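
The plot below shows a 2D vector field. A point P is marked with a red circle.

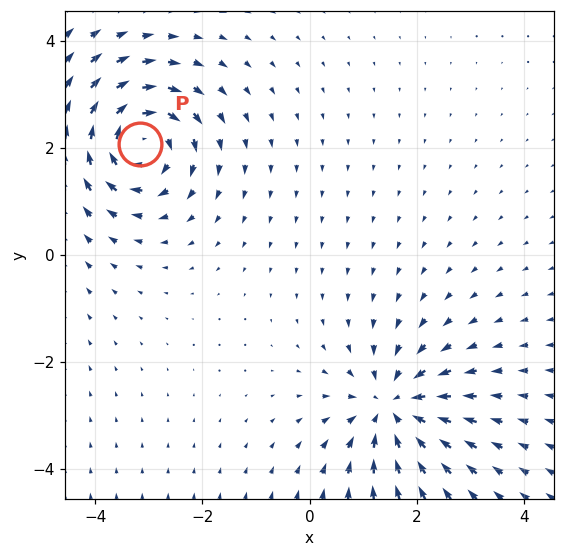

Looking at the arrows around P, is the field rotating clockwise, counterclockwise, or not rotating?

Near P at (-3.2, 2.1) the arrows circulate clockwise. The curl (z-component) there is about -4; negative curl means clockwise rotation.

clockwise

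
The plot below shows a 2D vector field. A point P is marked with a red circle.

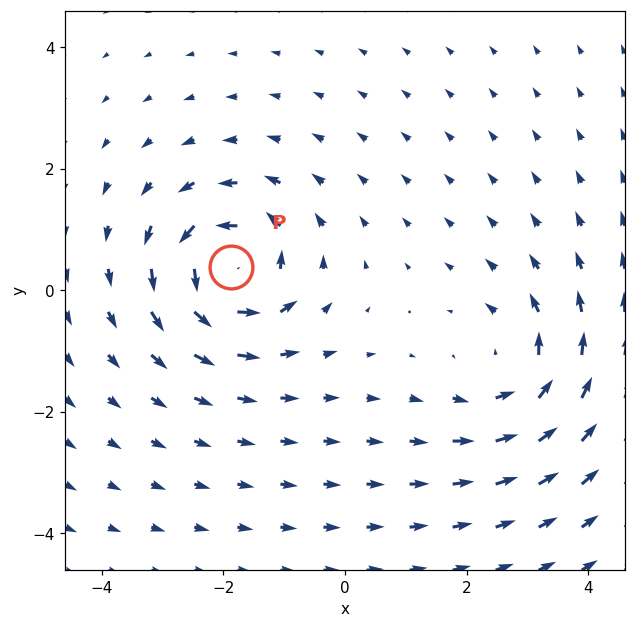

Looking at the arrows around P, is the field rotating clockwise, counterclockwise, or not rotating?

Near P at (-1.9, 0.4) the arrows circulate counterclockwise. The curl (z-component) there is about +6; positive curl means counterclockwise rotation.

counterclockwise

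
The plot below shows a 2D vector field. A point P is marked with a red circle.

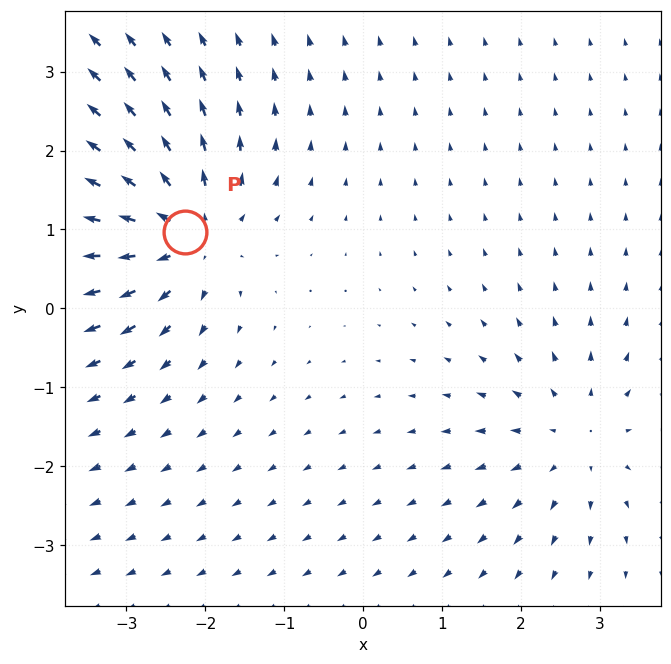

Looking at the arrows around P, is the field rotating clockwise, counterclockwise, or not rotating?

Near P at (-2.3, 1.0) the arrows show no circulation. The curl there is ≈0.

not rotating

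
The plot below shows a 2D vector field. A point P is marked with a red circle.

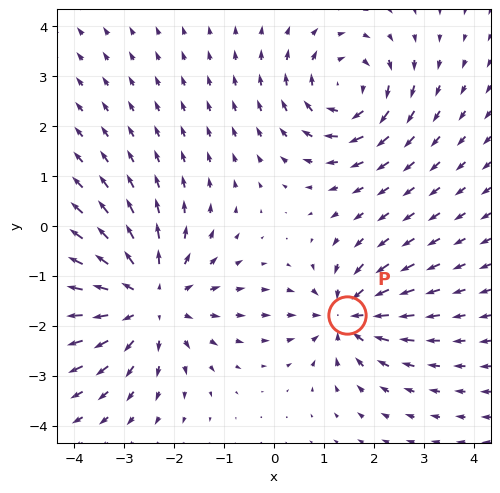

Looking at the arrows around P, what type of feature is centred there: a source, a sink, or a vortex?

sink

At P (1.5, -1.8) the arrows converge inward. Divergence about -4, curl ≈0 — negative divergence with near-zero curl is a sink.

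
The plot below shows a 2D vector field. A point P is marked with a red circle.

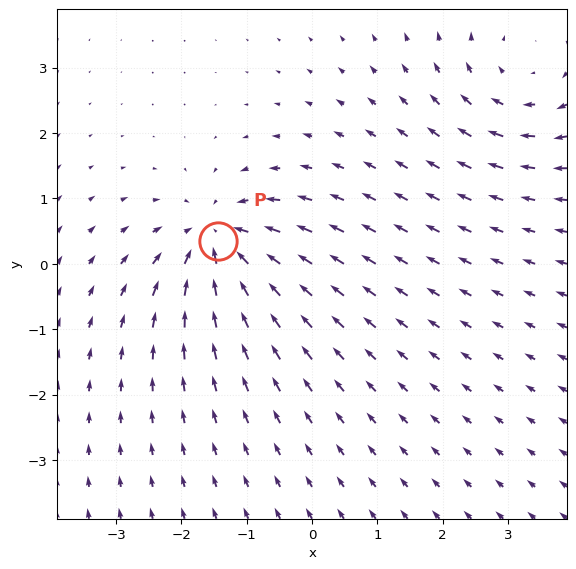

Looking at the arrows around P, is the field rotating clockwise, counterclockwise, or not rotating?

not rotating

Near P at (-1.4, 0.3) the arrows show no circulation. The curl there is ≈0.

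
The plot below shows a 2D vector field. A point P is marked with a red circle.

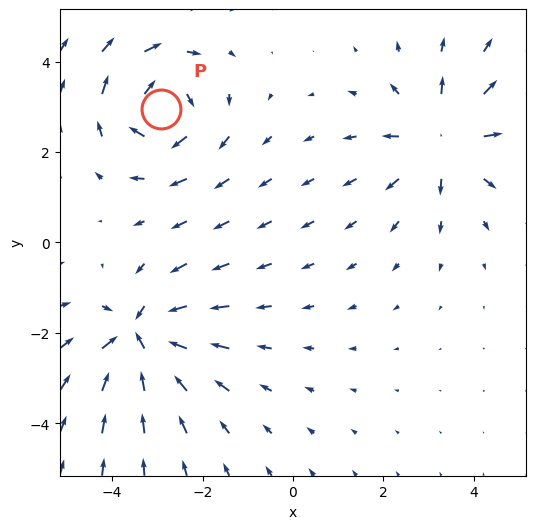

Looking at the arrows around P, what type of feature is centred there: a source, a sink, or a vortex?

At P (-2.9, 3.0) the arrows circulate clockwise. Divergence ≈0, curl about -3 — near-zero divergence with nonzero curl is a vortex.

vortex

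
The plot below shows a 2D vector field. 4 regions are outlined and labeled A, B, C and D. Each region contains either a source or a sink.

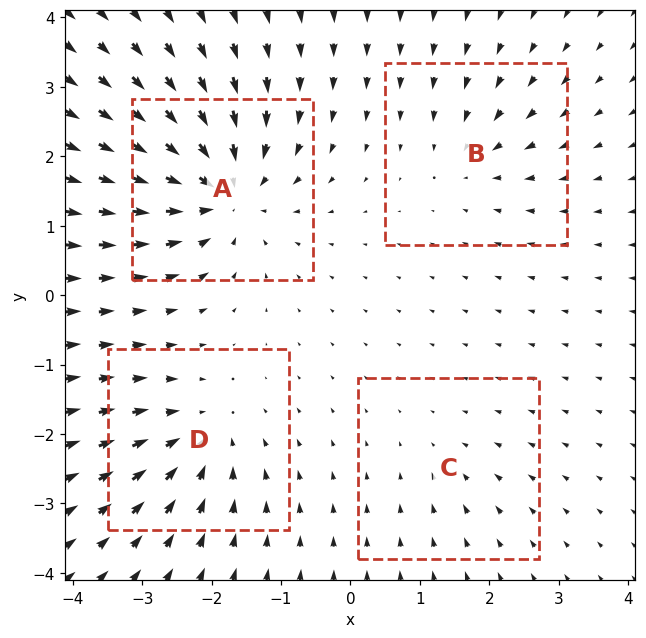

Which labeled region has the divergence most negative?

Divergence at each region's feature centre — A: about -8, B: about -4, C: about -2, D: about -5. Region A is most negative.

A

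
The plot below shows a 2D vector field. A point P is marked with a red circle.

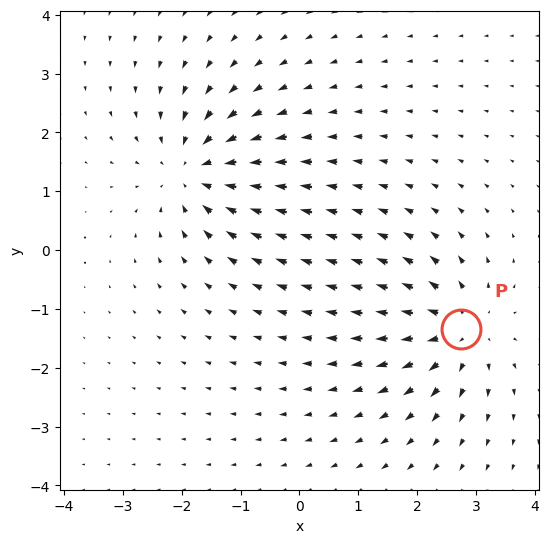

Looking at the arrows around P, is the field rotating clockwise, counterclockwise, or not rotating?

Near P at (2.7, -1.3) the arrows show no circulation. The curl there is ≈0.

not rotating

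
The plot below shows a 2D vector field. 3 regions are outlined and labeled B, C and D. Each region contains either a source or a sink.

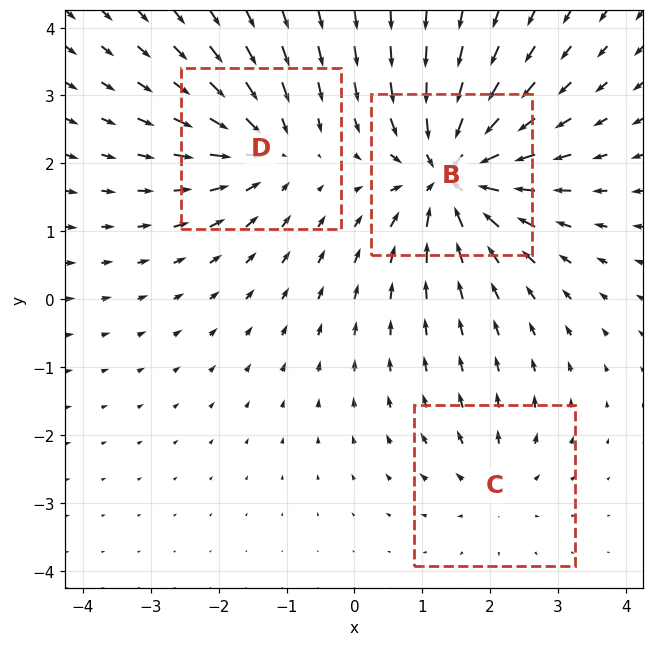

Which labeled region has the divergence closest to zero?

Divergence at each region's feature centre — B: about -7, C: about +3, D: about -4. Region C is closest to zero.

C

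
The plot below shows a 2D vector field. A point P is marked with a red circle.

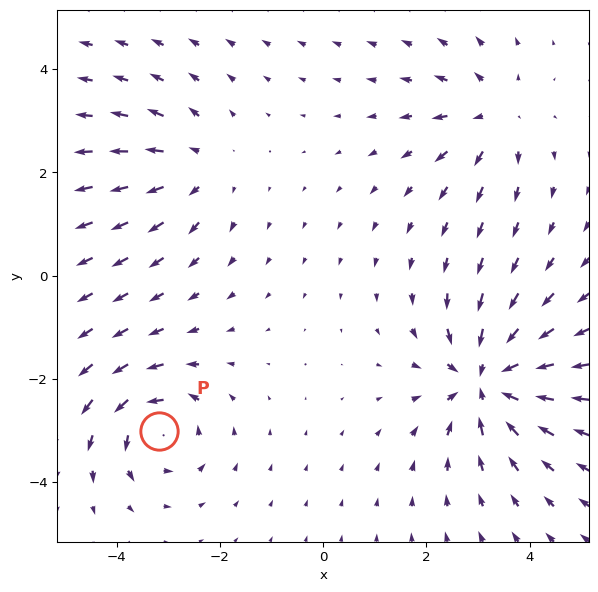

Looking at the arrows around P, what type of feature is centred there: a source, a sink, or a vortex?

vortex

At P (-3.2, -3.0) the arrows circulate counterclockwise. Divergence ≈0, curl about +4 — near-zero divergence with nonzero curl is a vortex.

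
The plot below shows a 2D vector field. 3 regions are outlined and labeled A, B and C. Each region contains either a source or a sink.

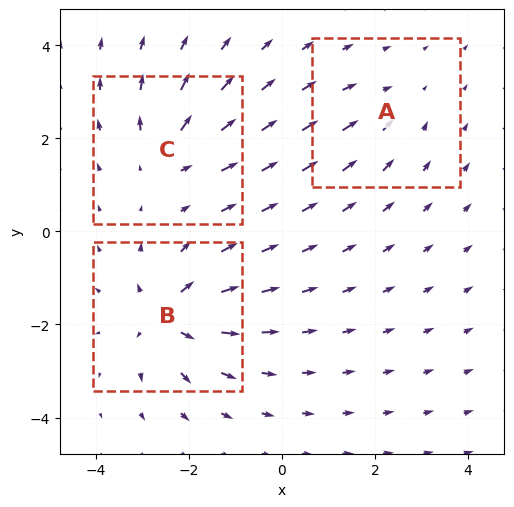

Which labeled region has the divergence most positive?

Divergence at each region's feature centre — A: about -2, B: about +5, C: about +3. Region B is most positive.

B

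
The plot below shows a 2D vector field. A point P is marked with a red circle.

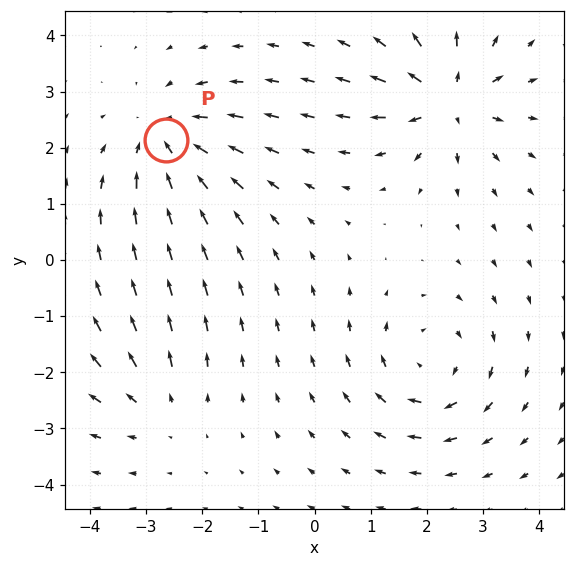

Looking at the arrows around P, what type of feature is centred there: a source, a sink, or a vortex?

At P (-2.7, 2.1) the arrows converge inward. Divergence about -5, curl ≈0 — negative divergence with near-zero curl is a sink.

sink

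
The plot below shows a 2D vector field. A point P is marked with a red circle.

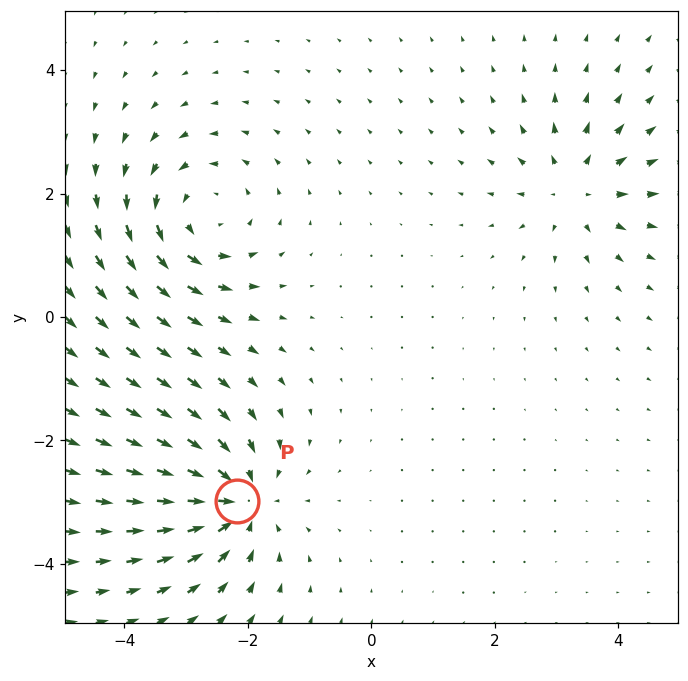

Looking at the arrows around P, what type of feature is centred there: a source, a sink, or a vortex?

sink

At P (-2.2, -3.0) the arrows converge inward. Divergence about -6, curl ≈0 — negative divergence with near-zero curl is a sink.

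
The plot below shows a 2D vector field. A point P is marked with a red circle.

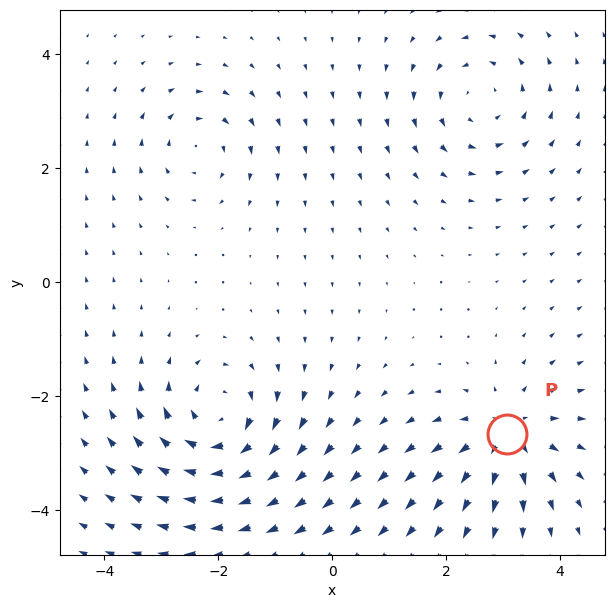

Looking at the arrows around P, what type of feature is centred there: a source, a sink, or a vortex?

At P (3.1, -2.7) the arrows spread outward. Divergence about +5, curl ≈0 — positive divergence with near-zero curl is a source.

source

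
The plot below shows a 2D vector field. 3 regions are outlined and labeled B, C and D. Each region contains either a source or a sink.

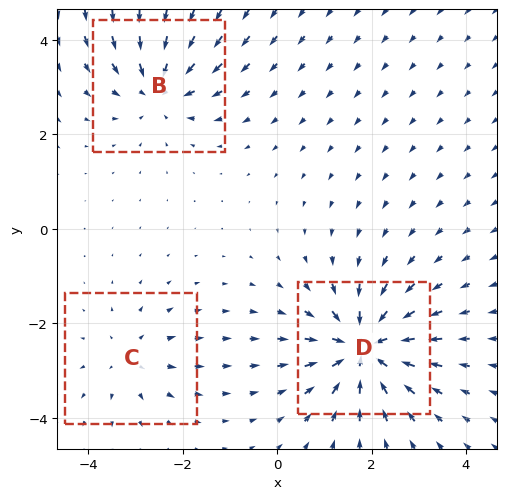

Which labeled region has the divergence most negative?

Divergence at each region's feature centre — B: about -4, C: about +2, D: about -5. Region D is most negative.

D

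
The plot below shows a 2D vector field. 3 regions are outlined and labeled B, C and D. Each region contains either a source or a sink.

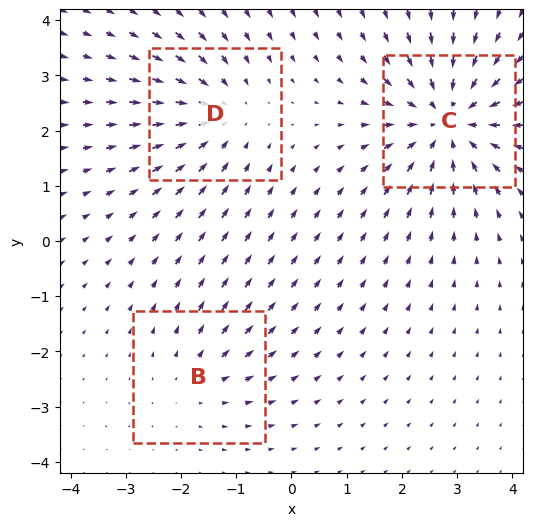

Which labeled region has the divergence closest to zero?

Divergence at each region's feature centre — B: about +2, C: about -4, D: about -3. Region B is closest to zero.

B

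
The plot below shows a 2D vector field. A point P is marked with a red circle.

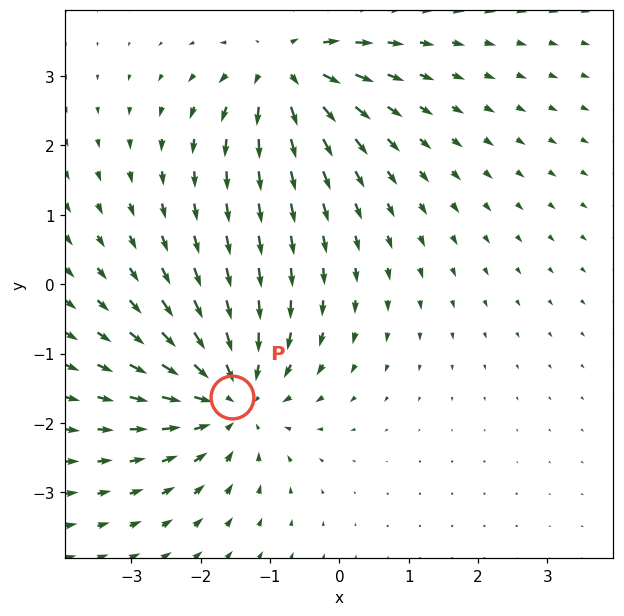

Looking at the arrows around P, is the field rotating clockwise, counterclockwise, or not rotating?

not rotating

Near P at (-1.5, -1.6) the arrows show no circulation. The curl there is ≈0.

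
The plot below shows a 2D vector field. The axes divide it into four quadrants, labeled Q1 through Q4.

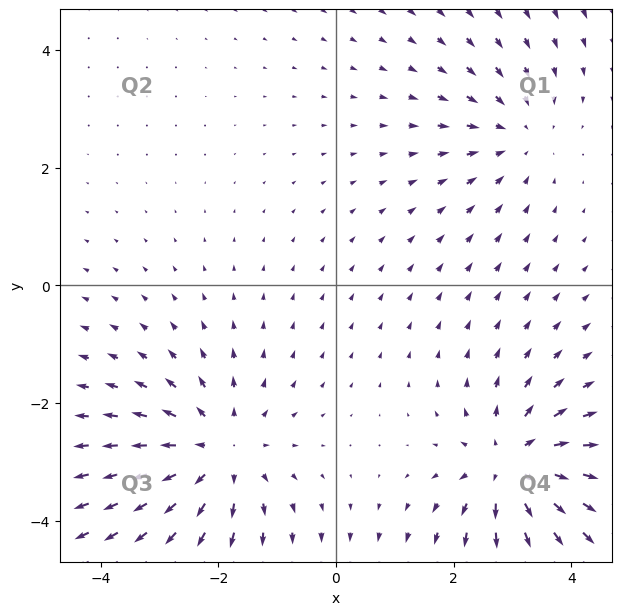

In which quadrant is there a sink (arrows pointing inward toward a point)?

Q1

The sink sits at approximately (3.1, 2.5), which lies in quadrant Q1. The divergence there is about -2, negative as expected for a sink.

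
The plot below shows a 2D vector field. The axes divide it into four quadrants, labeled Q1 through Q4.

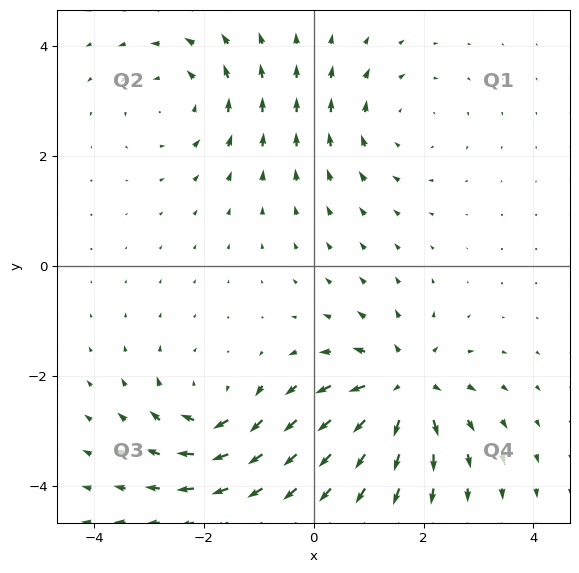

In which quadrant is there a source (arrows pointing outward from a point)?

Q4

The source sits at approximately (1.6, -2.2), which lies in quadrant Q4. The divergence there is about +6, positive as expected for a source.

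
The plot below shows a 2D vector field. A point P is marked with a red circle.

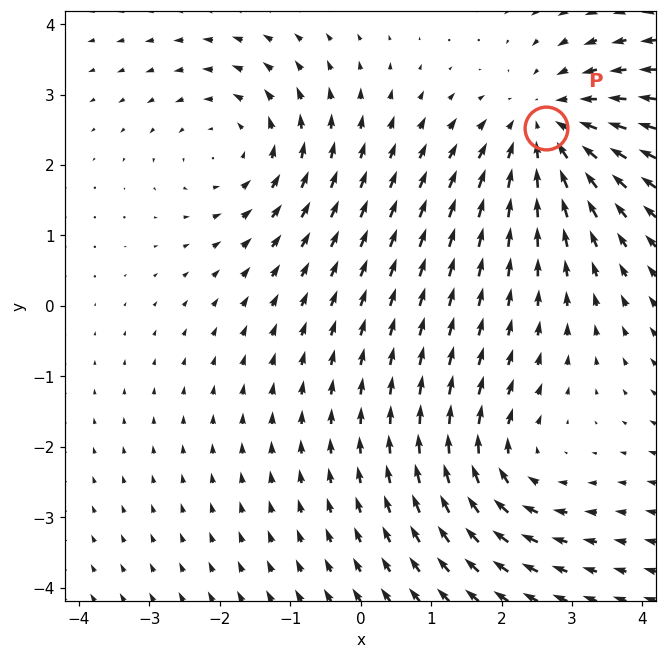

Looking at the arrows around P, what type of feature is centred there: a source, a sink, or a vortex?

At P (2.6, 2.5) the arrows converge inward. Divergence about -3, curl ≈0 — negative divergence with near-zero curl is a sink.

sink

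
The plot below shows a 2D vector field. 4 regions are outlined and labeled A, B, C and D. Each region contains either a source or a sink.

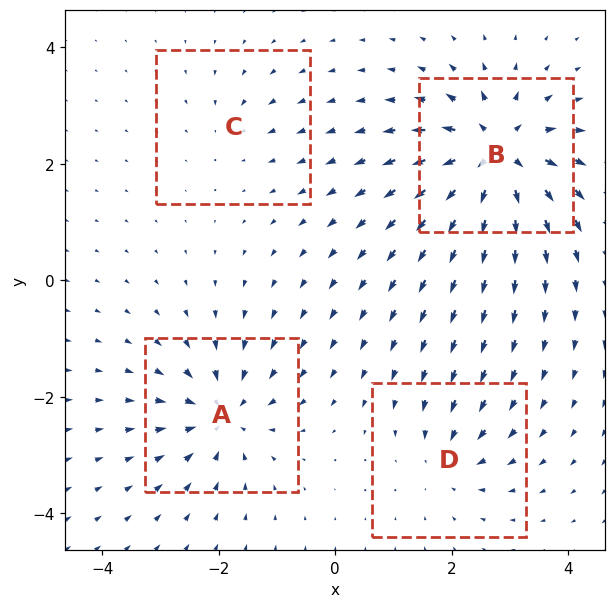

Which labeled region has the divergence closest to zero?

C

Divergence at each region's feature centre — A: about -6, B: about +9, C: about -3, D: about -4. Region C is closest to zero.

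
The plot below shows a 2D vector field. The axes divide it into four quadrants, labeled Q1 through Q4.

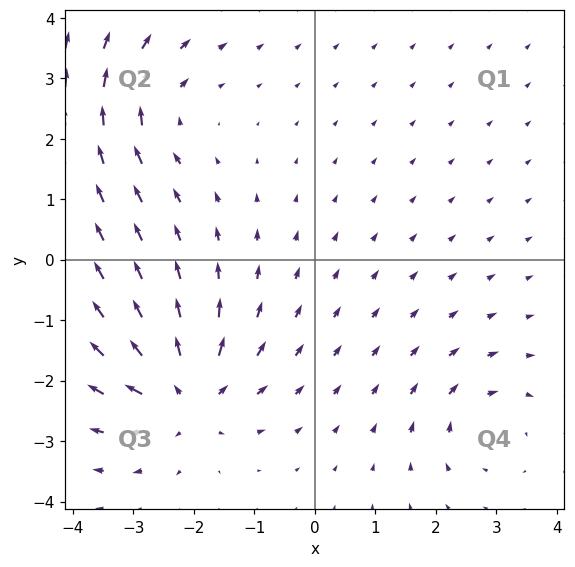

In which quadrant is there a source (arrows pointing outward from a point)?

The source sits at approximately (-2.1, -2.2), which lies in quadrant Q3. The divergence there is about +6, positive as expected for a source.

Q3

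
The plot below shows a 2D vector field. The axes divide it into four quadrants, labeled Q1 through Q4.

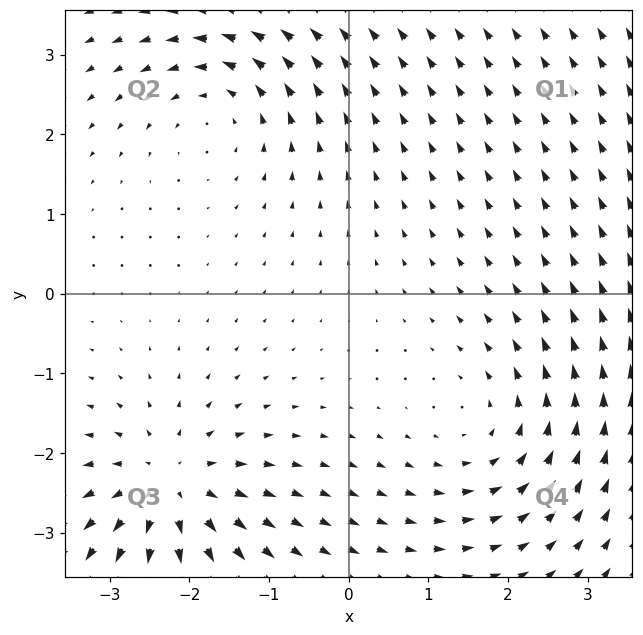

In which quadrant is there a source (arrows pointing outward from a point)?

Q3

The source sits at approximately (-2.2, -2.4), which lies in quadrant Q3. The divergence there is about +4, positive as expected for a source.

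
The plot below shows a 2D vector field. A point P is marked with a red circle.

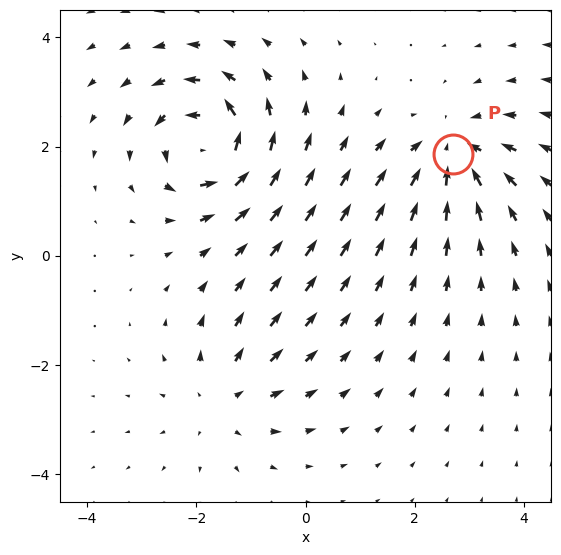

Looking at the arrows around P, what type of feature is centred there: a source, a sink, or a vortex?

sink

At P (2.7, 1.9) the arrows converge inward. Divergence about -5, curl ≈0 — negative divergence with near-zero curl is a sink.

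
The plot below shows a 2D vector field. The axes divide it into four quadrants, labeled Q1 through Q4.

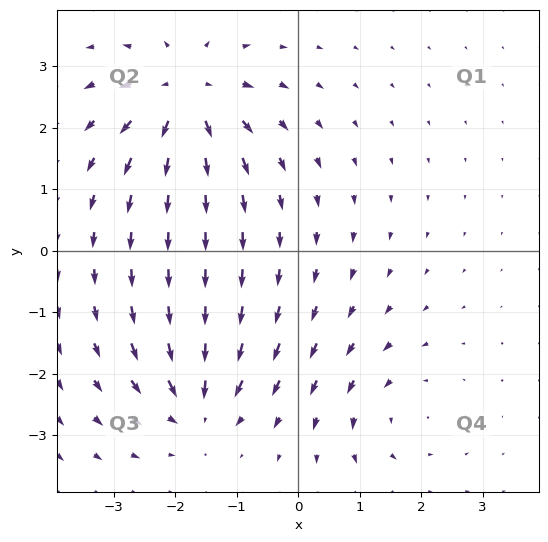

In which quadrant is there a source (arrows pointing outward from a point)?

Q2

The source sits at approximately (-1.8, 2.5), which lies in quadrant Q2. The divergence there is about +6, positive as expected for a source.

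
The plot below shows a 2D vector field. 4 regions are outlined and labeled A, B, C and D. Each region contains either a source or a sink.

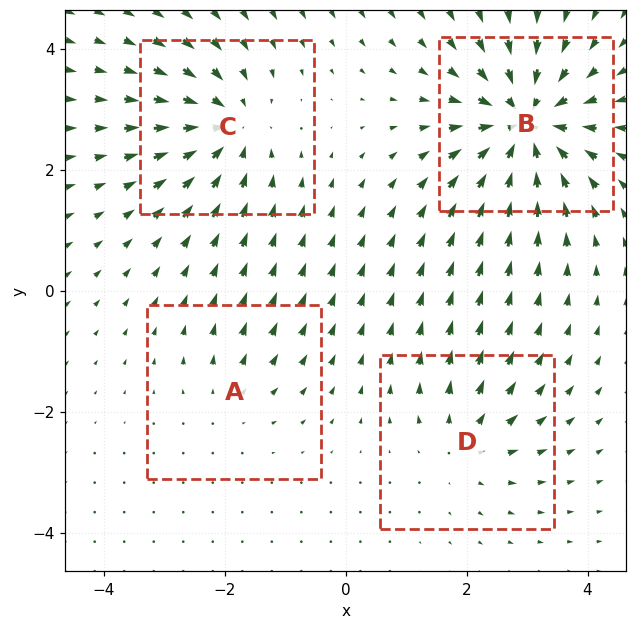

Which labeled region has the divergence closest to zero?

A

Divergence at each region's feature centre — A: about +2, B: about -8, C: about -5, D: about +3. Region A is closest to zero.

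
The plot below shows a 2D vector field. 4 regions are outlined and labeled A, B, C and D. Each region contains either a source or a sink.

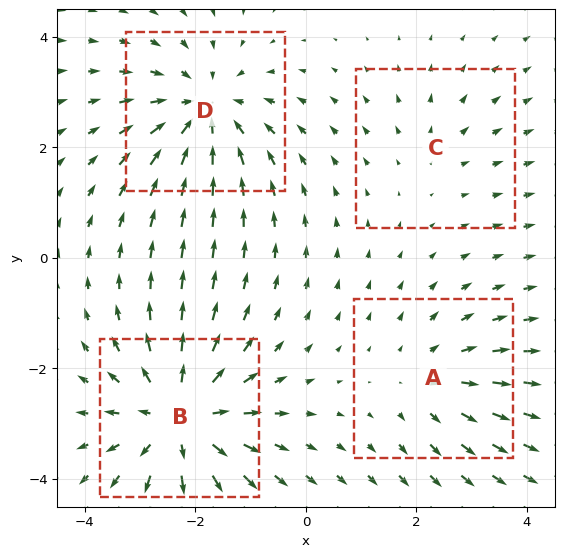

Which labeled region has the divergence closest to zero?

C

Divergence at each region's feature centre — A: about +3, B: about +6, C: about +2, D: about -5. Region C is closest to zero.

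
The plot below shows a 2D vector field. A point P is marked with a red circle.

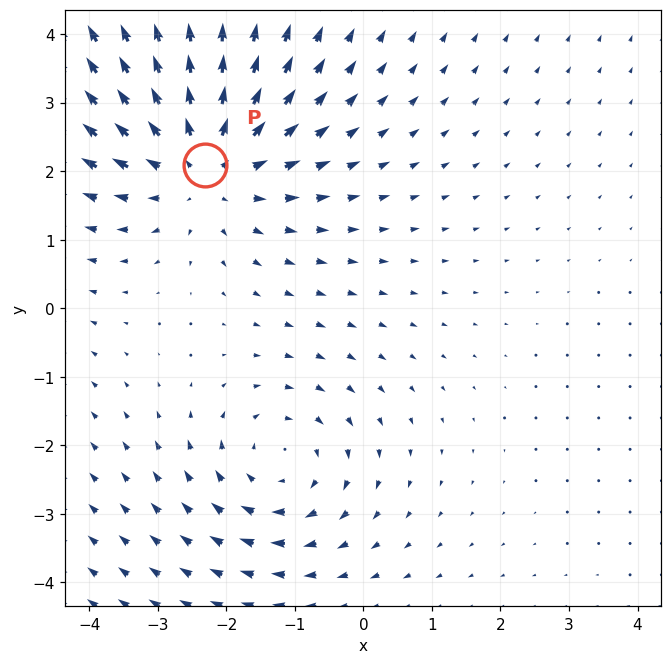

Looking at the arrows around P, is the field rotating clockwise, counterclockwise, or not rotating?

Near P at (-2.3, 2.1) the arrows show no circulation. The curl there is ≈0.

not rotating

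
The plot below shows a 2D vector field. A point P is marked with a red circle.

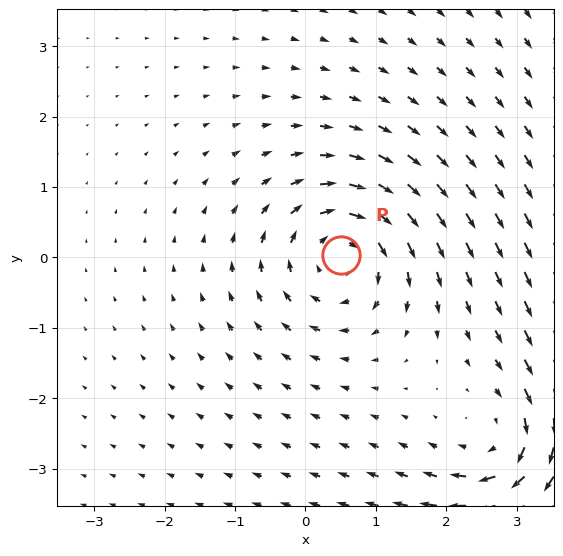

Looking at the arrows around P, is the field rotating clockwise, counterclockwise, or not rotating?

Near P at (0.5, 0.0) the arrows circulate clockwise. The curl (z-component) there is about -5; negative curl means clockwise rotation.

clockwise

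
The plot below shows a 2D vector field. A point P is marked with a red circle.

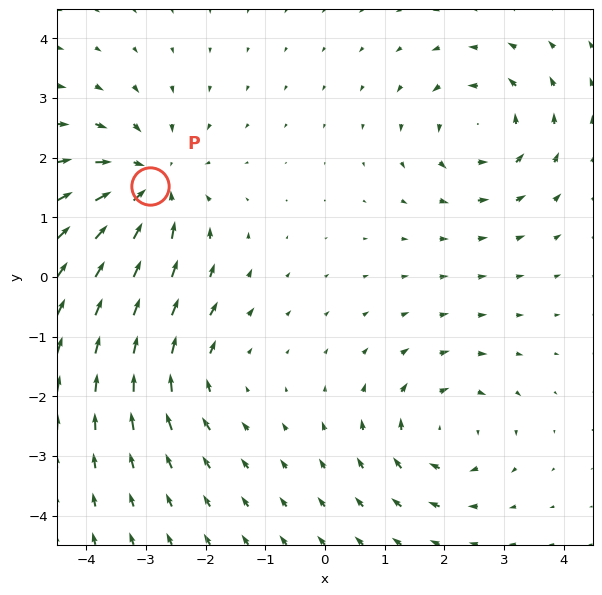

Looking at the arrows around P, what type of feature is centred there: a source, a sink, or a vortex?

sink

At P (-2.9, 1.5) the arrows converge inward. Divergence about -4, curl ≈0 — negative divergence with near-zero curl is a sink.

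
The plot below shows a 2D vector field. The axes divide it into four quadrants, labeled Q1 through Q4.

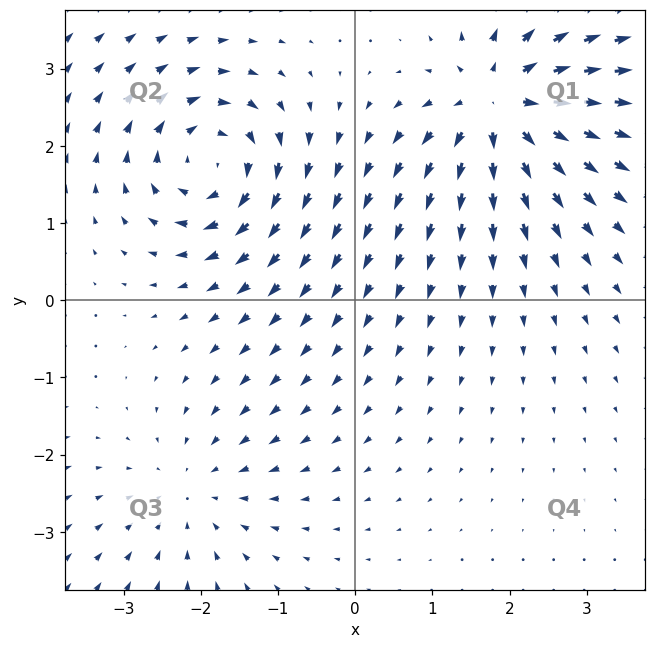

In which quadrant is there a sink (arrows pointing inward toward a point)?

Q3

The sink sits at approximately (-2.1, -2.5), which lies in quadrant Q3. The divergence there is about -3, negative as expected for a sink.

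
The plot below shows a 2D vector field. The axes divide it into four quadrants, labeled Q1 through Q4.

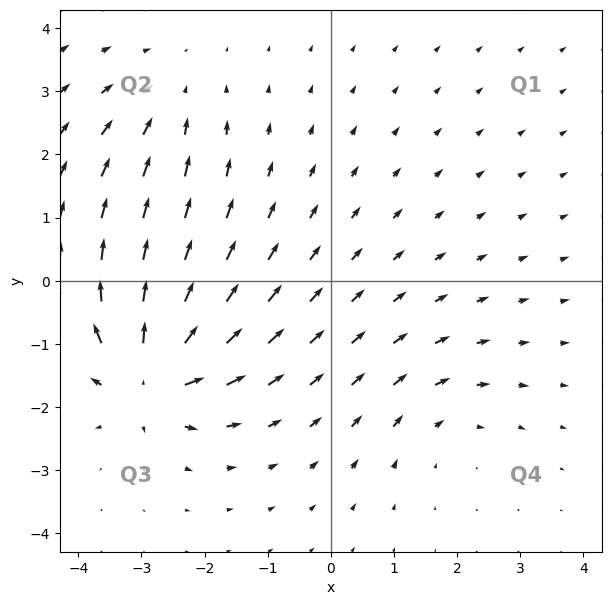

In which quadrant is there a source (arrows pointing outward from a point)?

The source sits at approximately (-2.9, -1.5), which lies in quadrant Q3. The divergence there is about +7, positive as expected for a source.

Q3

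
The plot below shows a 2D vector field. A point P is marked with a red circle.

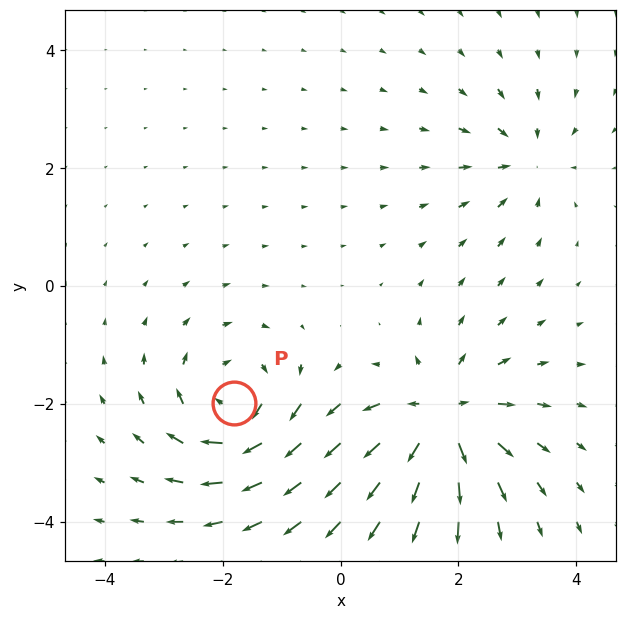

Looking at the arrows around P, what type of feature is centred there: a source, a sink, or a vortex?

vortex

At P (-1.8, -2.0) the arrows circulate clockwise. Divergence ≈0, curl about -5 — near-zero divergence with nonzero curl is a vortex.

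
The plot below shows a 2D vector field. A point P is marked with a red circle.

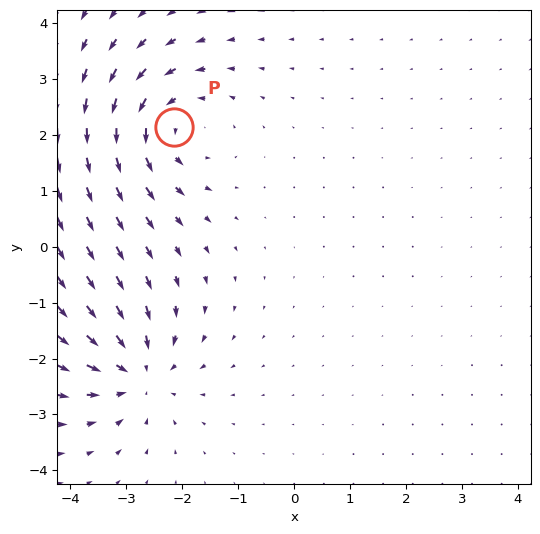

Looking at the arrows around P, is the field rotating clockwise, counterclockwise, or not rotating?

Near P at (-2.1, 2.1) the arrows circulate counterclockwise. The curl (z-component) there is about +4; positive curl means counterclockwise rotation.

counterclockwise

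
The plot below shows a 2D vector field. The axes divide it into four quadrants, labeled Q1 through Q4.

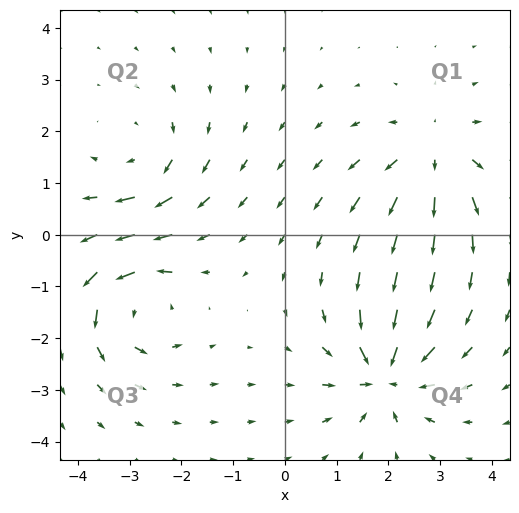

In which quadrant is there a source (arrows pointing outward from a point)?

The source sits at approximately (2.9, 1.5), which lies in quadrant Q1. The divergence there is about +5, positive as expected for a source.

Q1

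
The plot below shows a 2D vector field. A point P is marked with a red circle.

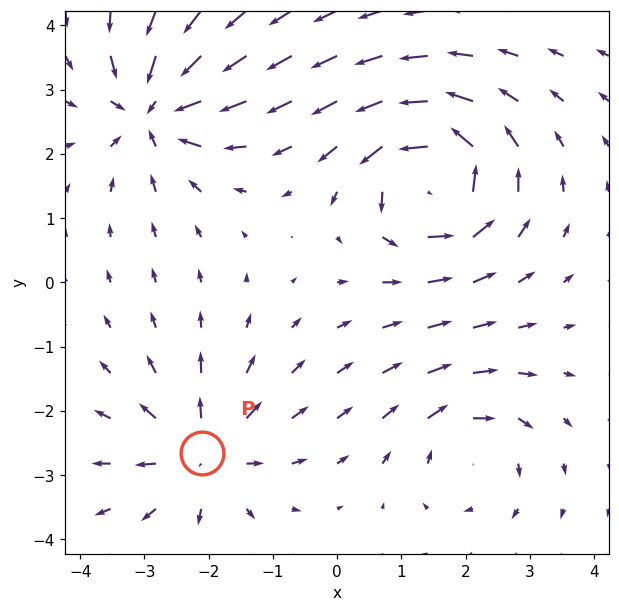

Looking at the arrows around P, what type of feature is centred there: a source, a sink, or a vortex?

At P (-2.1, -2.7) the arrows spread outward. Divergence about +5, curl ≈0 — positive divergence with near-zero curl is a source.

source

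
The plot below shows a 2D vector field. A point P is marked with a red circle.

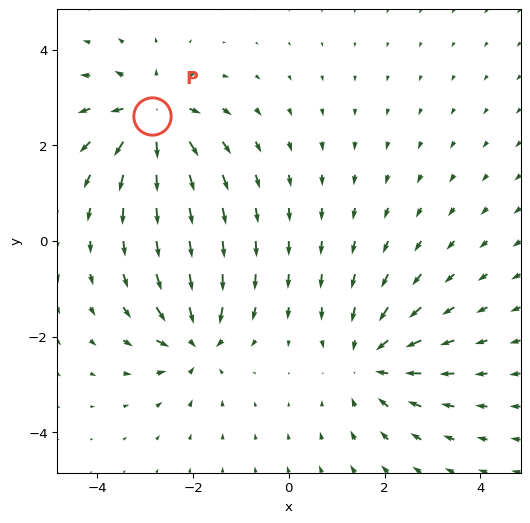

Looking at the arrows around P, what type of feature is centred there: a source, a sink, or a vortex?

At P (-2.8, 2.6) the arrows spread outward. Divergence about +4, curl ≈0 — positive divergence with near-zero curl is a source.

source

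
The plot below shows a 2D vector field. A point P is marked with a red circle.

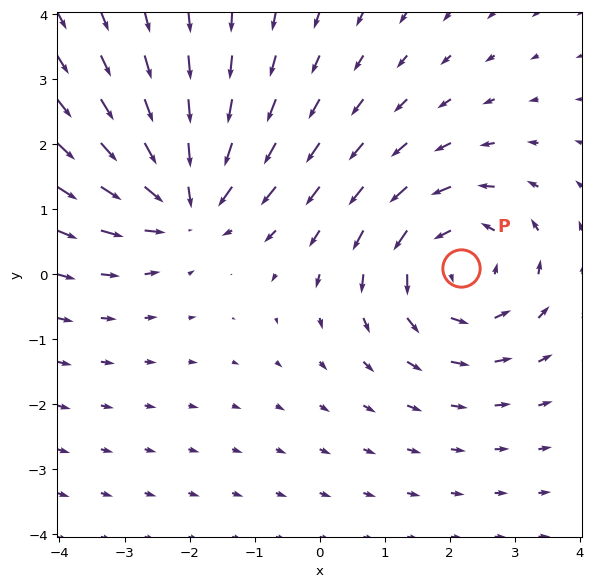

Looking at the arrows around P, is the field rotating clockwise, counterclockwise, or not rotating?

Near P at (2.2, 0.1) the arrows circulate counterclockwise. The curl (z-component) there is about +4; positive curl means counterclockwise rotation.

counterclockwise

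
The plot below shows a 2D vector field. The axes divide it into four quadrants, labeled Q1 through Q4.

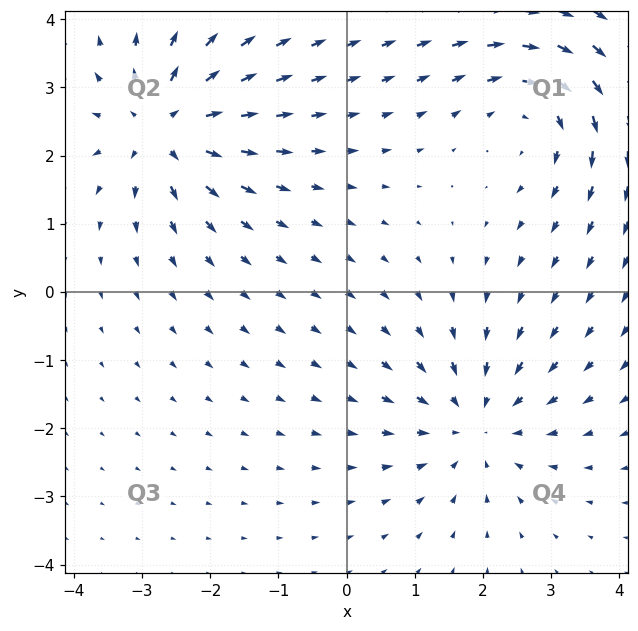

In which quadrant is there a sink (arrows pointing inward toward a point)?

The sink sits at approximately (1.9, -1.9), which lies in quadrant Q4. The divergence there is about -4, negative as expected for a sink.

Q4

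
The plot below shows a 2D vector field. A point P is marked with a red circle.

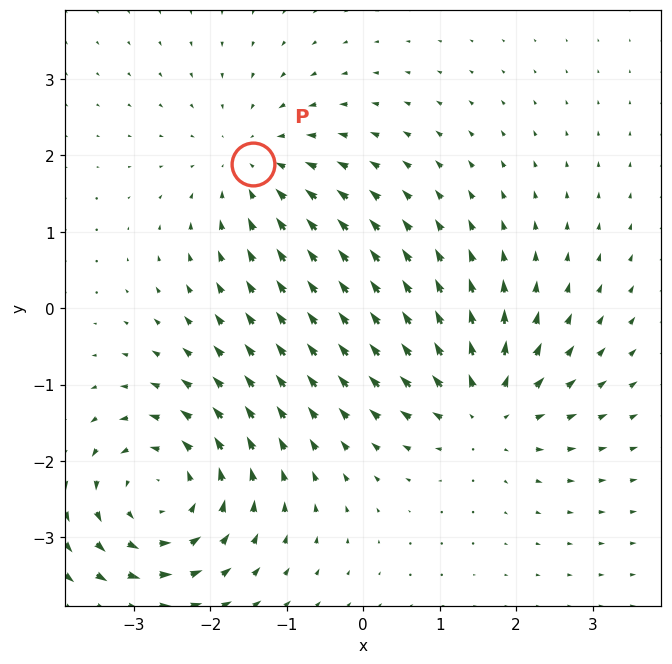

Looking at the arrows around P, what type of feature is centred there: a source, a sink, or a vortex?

At P (-1.4, 1.9) the arrows converge inward. Divergence about -3, curl ≈0 — negative divergence with near-zero curl is a sink.

sink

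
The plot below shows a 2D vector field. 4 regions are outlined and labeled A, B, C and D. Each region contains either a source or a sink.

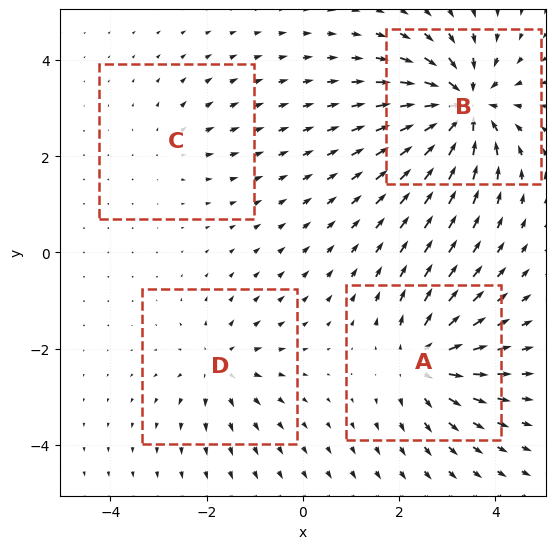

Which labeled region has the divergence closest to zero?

Divergence at each region's feature centre — A: about +6, B: about -8, C: about +2, D: about +4. Region C is closest to zero.

C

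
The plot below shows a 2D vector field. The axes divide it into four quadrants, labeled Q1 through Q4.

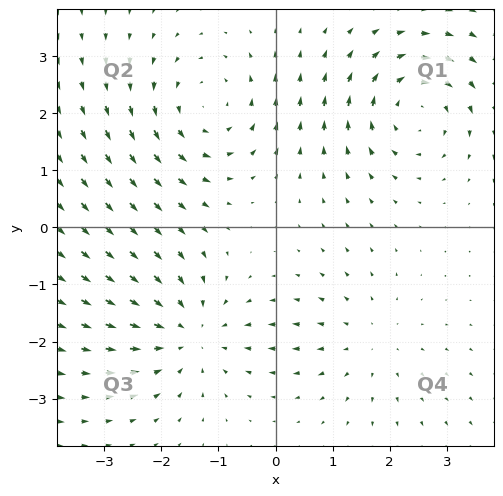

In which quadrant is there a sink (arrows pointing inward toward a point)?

The sink sits at approximately (-1.5, -1.9), which lies in quadrant Q3. The divergence there is about -4, negative as expected for a sink.

Q3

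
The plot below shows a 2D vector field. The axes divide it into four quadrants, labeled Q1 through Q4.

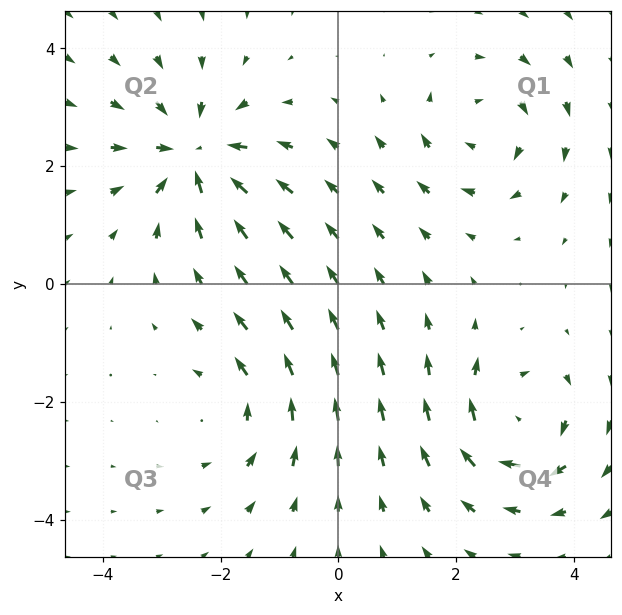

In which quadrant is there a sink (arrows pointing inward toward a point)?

The sink sits at approximately (-2.4, 2.2), which lies in quadrant Q2. The divergence there is about -6, negative as expected for a sink.

Q2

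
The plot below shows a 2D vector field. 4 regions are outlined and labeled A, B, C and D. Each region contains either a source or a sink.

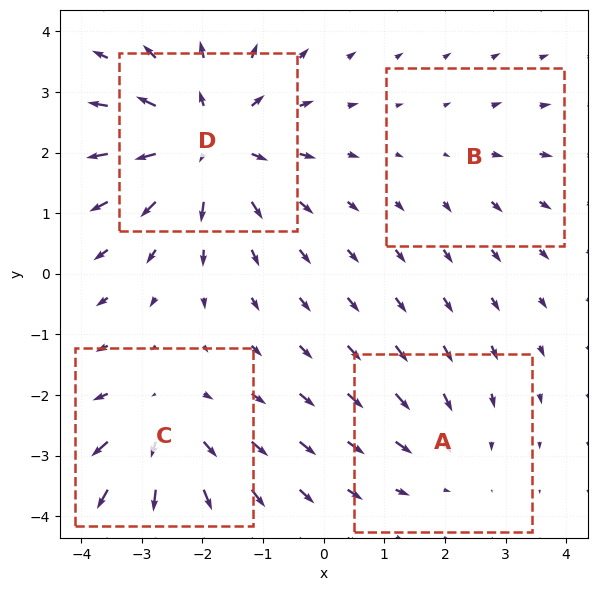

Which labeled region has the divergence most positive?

Divergence at each region's feature centre — A: about -3, B: about +2, C: about +4, D: about +6. Region D is most positive.

D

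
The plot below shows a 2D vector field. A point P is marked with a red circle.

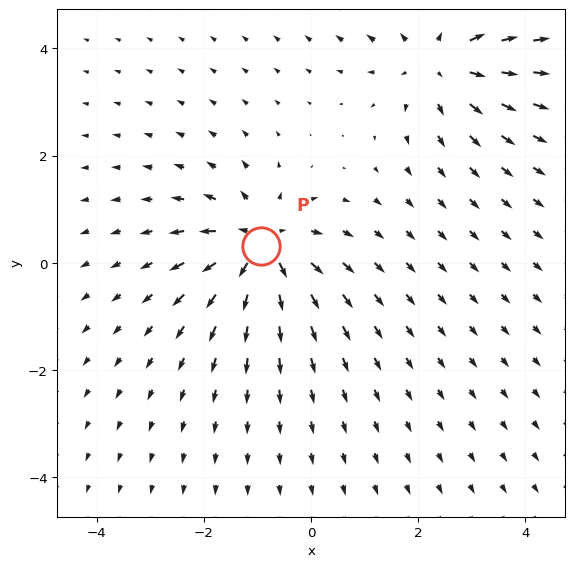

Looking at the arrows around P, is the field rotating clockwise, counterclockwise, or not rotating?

not rotating

Near P at (-0.9, 0.3) the arrows show no circulation. The curl there is ≈0.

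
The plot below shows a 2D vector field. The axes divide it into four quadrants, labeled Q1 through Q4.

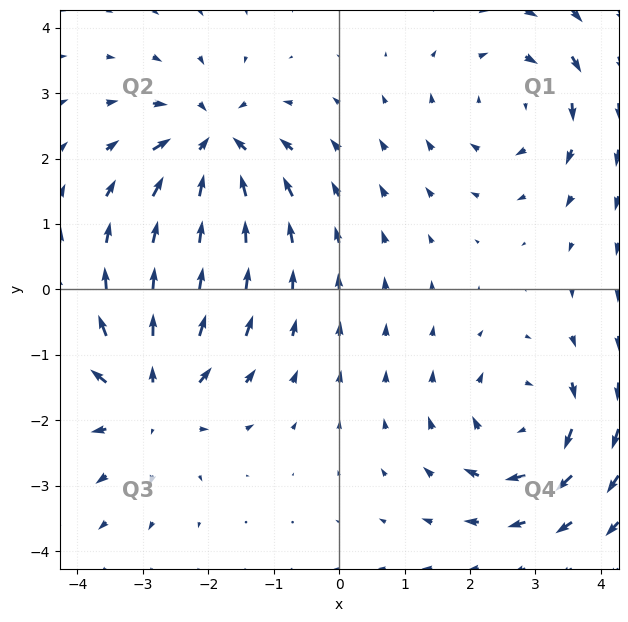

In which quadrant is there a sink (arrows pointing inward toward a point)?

Q2

The sink sits at approximately (-1.9, 2.2), which lies in quadrant Q2. The divergence there is about -6, negative as expected for a sink.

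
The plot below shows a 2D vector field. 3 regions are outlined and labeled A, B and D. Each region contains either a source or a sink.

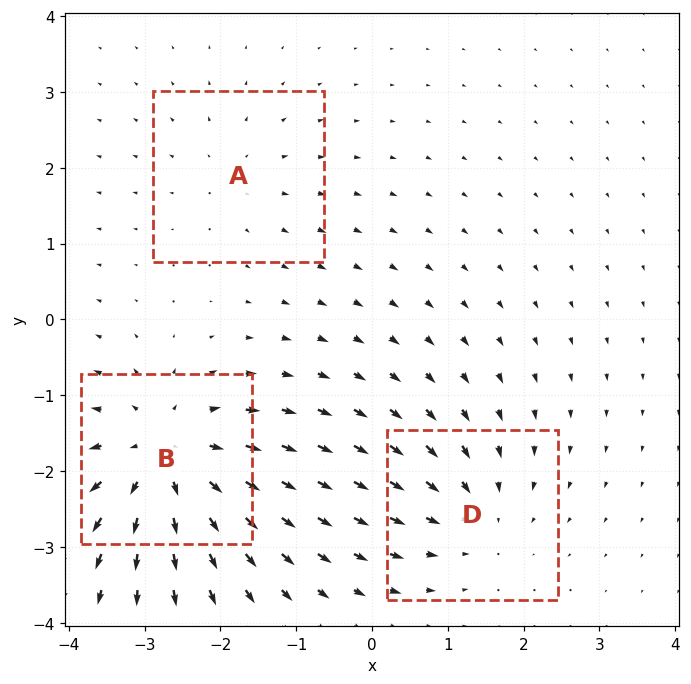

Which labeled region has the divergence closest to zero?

Divergence at each region's feature centre — A: about +2, B: about +5, D: about -3. Region A is closest to zero.

A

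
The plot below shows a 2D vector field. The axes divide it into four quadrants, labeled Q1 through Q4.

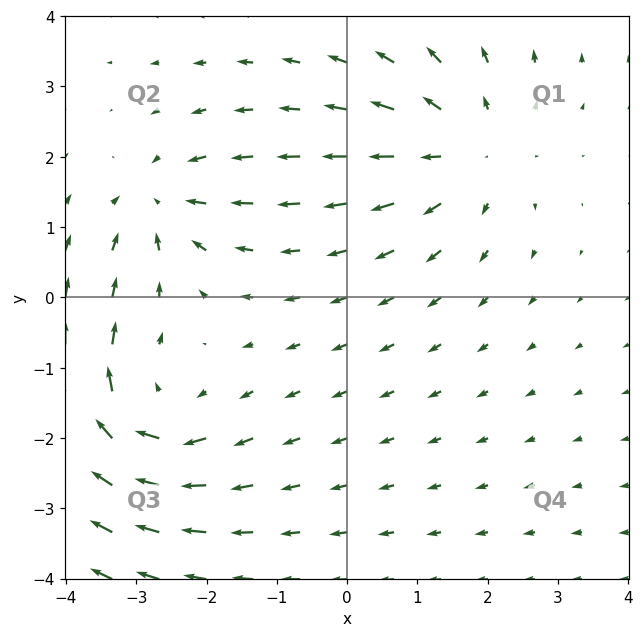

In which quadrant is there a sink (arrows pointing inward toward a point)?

Q2

The sink sits at approximately (-2.7, 1.3), which lies in quadrant Q2. The divergence there is about -3, negative as expected for a sink.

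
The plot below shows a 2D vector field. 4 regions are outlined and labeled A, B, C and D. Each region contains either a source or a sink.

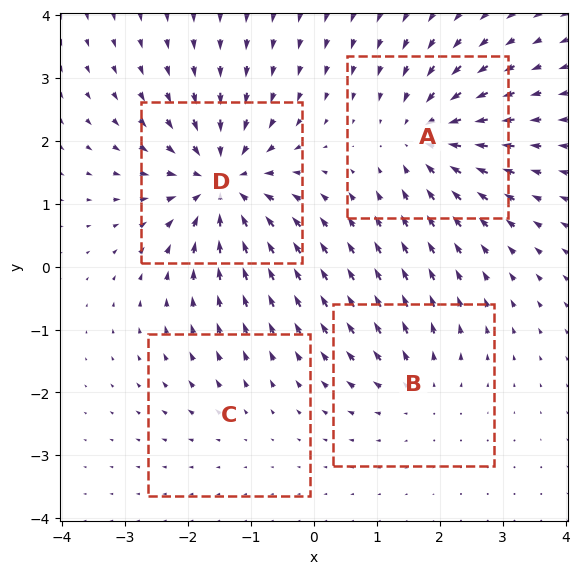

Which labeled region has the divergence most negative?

Divergence at each region's feature centre — A: about -6, B: about +4, C: about +2, D: about -8. Region D is most negative.

D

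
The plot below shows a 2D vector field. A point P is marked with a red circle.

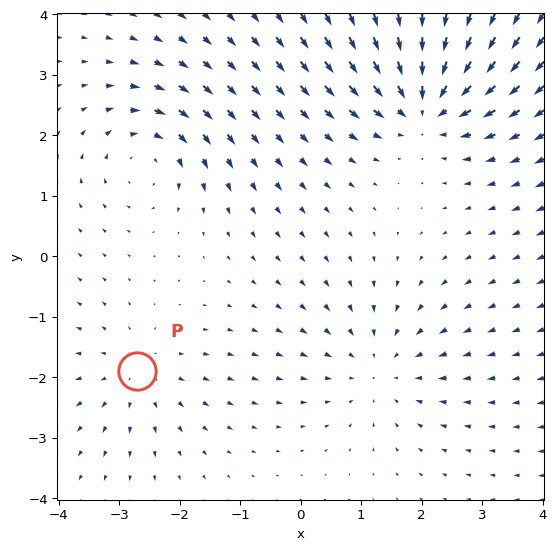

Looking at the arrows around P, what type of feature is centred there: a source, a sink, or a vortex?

source

At P (-2.7, -1.9) the arrows spread outward. Divergence about +3, curl ≈0 — positive divergence with near-zero curl is a source.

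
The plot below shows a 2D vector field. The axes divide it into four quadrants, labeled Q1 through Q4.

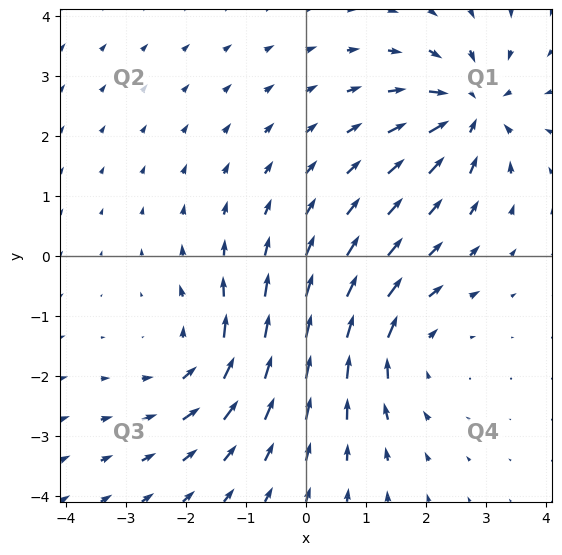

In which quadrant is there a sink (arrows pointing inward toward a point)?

The sink sits at approximately (2.7, 2.4), which lies in quadrant Q1. The divergence there is about -6, negative as expected for a sink.

Q1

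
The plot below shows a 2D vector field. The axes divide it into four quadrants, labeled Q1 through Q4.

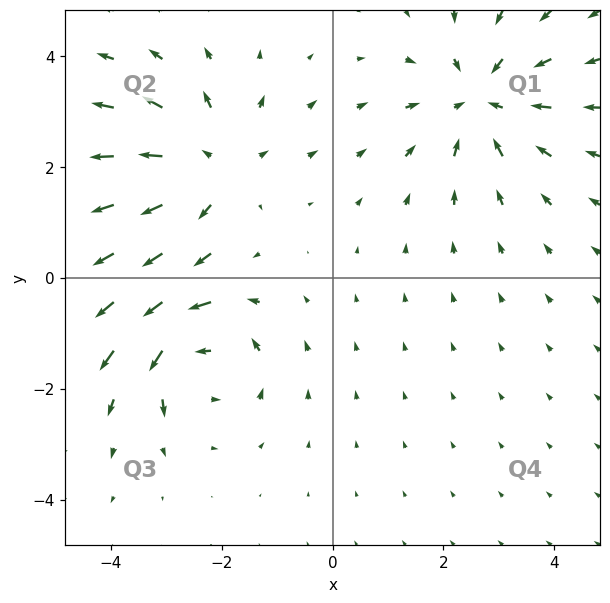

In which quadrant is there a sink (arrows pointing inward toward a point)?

Q1

The sink sits at approximately (2.7, 3.2), which lies in quadrant Q1. The divergence there is about -4, negative as expected for a sink.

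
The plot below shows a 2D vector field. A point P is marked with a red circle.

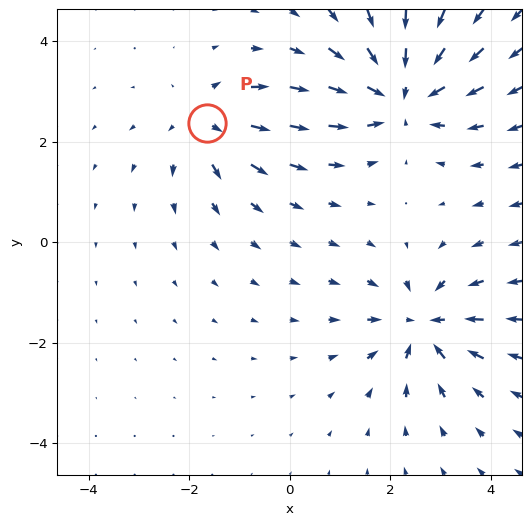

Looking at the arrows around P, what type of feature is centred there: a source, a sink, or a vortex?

At P (-1.7, 2.4) the arrows spread outward. Divergence about +3, curl ≈0 — positive divergence with near-zero curl is a source.

source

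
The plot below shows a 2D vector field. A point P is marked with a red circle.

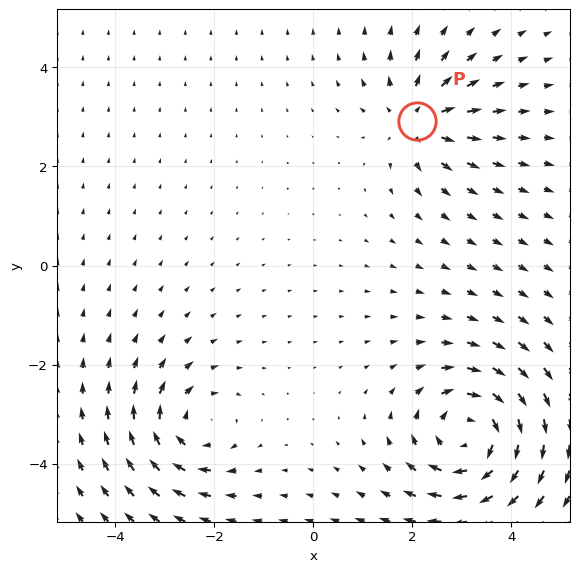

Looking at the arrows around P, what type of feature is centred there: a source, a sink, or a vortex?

At P (2.1, 2.9) the arrows spread outward. Divergence about +4, curl ≈0 — positive divergence with near-zero curl is a source.

source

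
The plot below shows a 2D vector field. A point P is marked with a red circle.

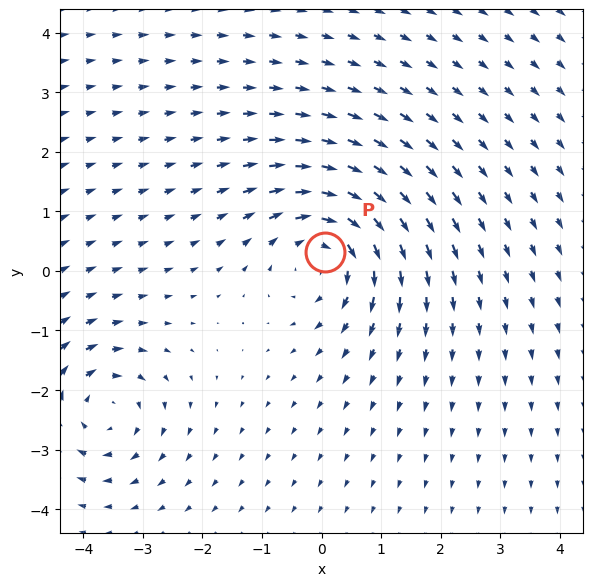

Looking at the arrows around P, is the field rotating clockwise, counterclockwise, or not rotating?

clockwise

Near P at (0.0, 0.3) the arrows circulate clockwise. The curl (z-component) there is about -4; negative curl means clockwise rotation.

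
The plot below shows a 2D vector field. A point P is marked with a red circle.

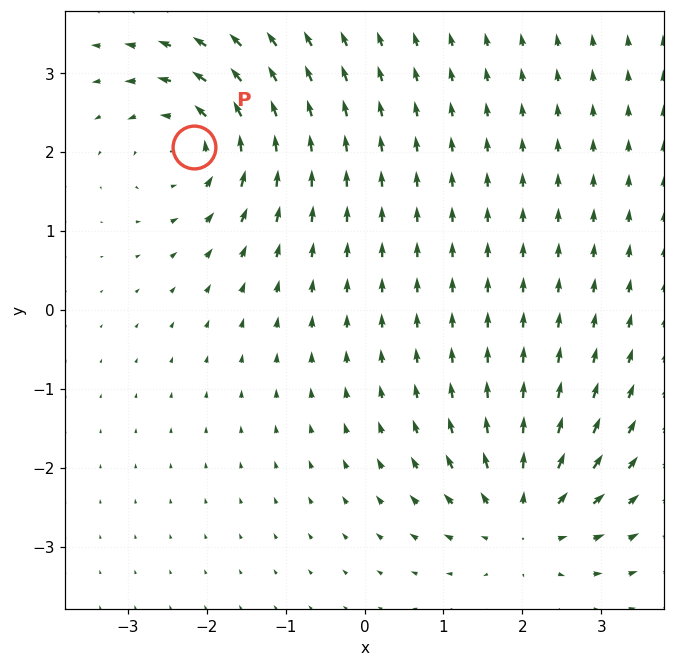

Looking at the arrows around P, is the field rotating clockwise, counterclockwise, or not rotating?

counterclockwise

Near P at (-2.2, 2.1) the arrows circulate counterclockwise. The curl (z-component) there is about +7; positive curl means counterclockwise rotation.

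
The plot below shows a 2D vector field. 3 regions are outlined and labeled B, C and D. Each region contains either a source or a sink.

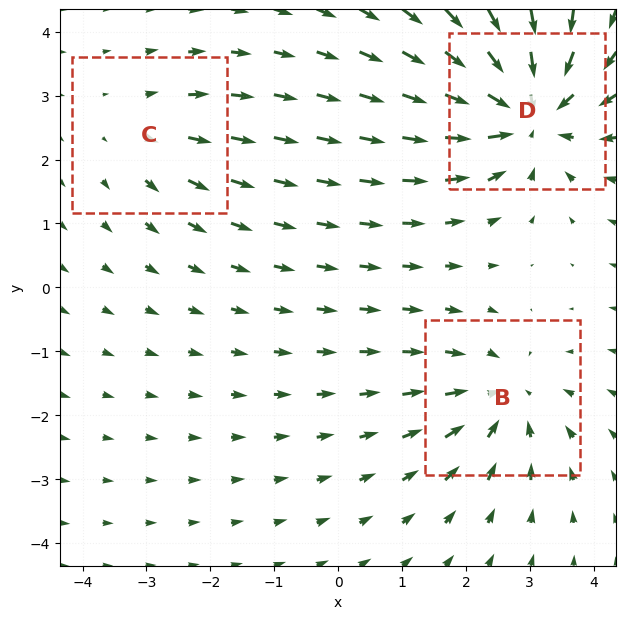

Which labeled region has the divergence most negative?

Divergence at each region's feature centre — B: about -3, C: about +2, D: about -5. Region D is most negative.

D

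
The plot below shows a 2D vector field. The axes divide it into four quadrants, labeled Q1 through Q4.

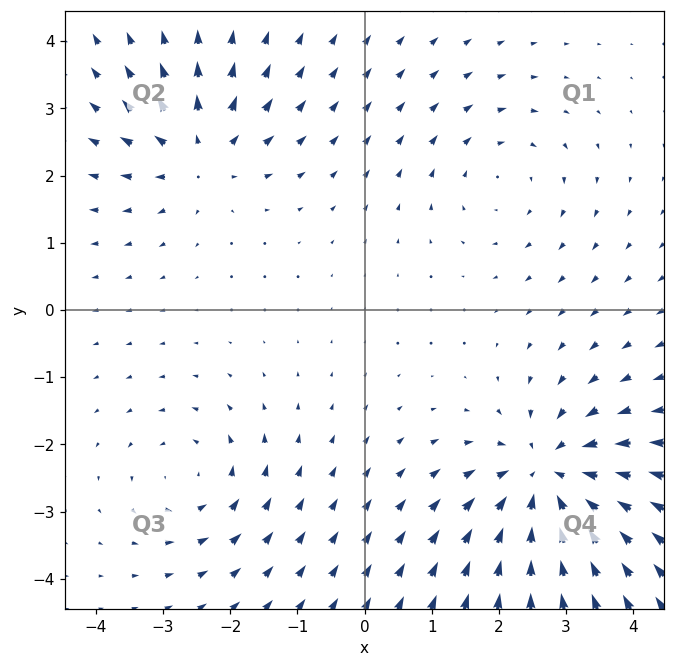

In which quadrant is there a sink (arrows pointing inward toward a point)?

The sink sits at approximately (2.7, -2.5), which lies in quadrant Q4. The divergence there is about -5, negative as expected for a sink.

Q4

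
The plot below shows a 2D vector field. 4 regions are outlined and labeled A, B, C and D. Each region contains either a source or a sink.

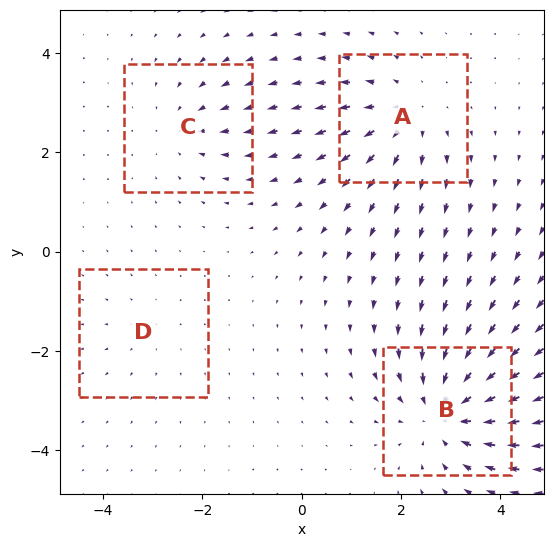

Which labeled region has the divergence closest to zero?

D

Divergence at each region's feature centre — A: about +4, B: about -6, C: about -3, D: about +2. Region D is closest to zero.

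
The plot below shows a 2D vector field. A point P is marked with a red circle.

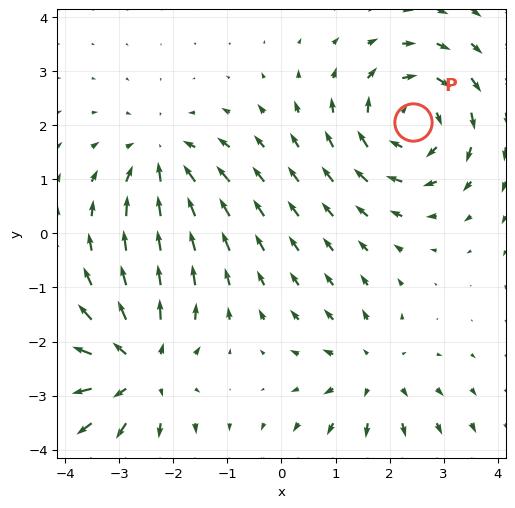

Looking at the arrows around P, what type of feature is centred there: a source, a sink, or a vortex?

vortex

At P (2.4, 2.1) the arrows circulate clockwise. Divergence ≈0, curl about -5 — near-zero divergence with nonzero curl is a vortex.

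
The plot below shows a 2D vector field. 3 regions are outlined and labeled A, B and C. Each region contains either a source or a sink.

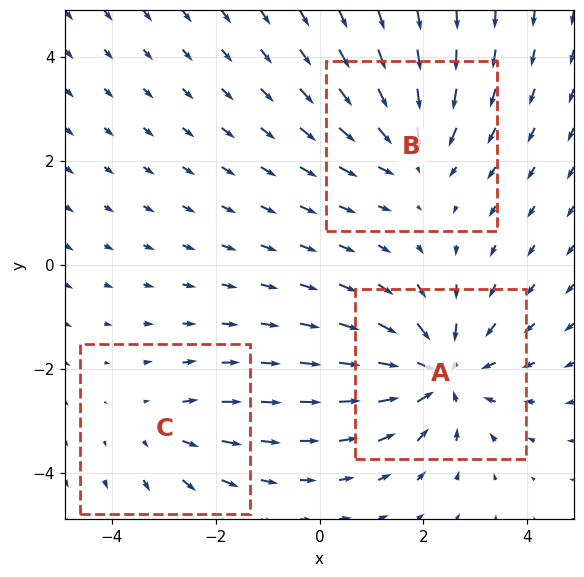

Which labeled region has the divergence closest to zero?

C

Divergence at each region's feature centre — A: about -4, B: about -3, C: about +2. Region C is closest to zero.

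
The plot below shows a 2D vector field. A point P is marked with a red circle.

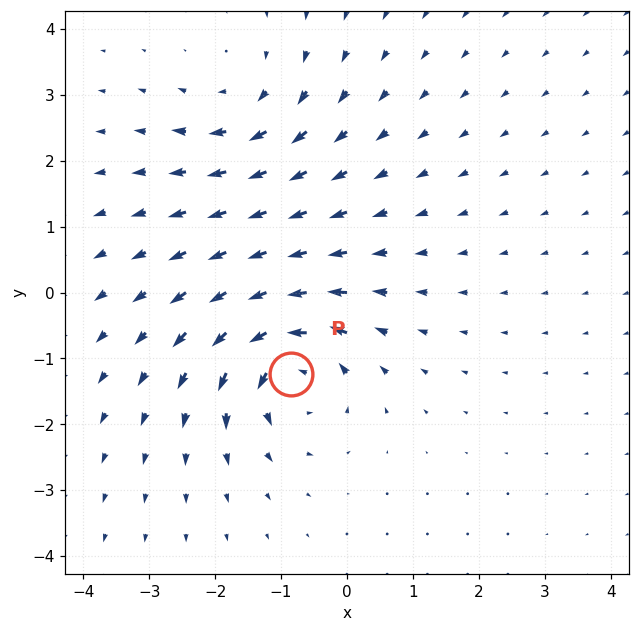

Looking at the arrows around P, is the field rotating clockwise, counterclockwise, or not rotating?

Near P at (-0.9, -1.2) the arrows circulate counterclockwise. The curl (z-component) there is about +5; positive curl means counterclockwise rotation.

counterclockwise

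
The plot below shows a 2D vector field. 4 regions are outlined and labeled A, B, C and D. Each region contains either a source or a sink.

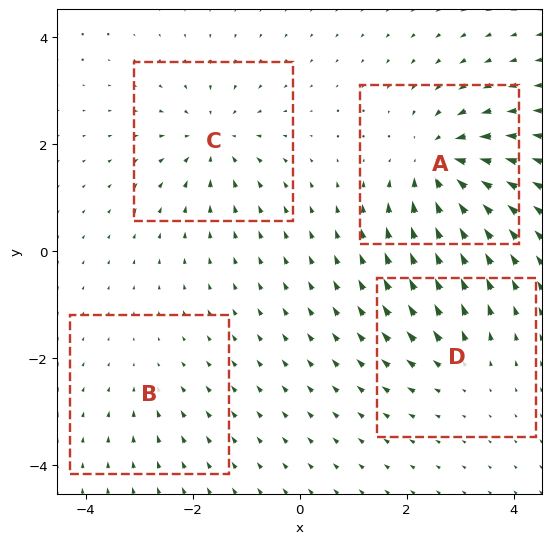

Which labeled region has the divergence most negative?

Divergence at each region's feature centre — A: about -7, B: about -2, C: about -5, D: about +4. Region A is most negative.

A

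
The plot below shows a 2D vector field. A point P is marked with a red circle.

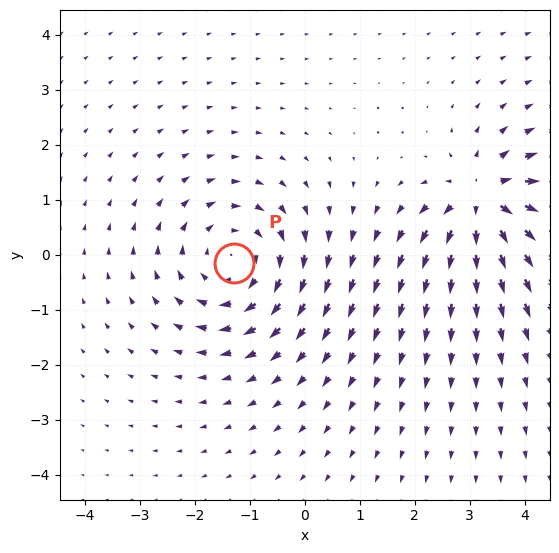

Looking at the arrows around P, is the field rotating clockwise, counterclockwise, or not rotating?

Near P at (-1.3, -0.1) the arrows circulate clockwise. The curl (z-component) there is about -4; negative curl means clockwise rotation.

clockwise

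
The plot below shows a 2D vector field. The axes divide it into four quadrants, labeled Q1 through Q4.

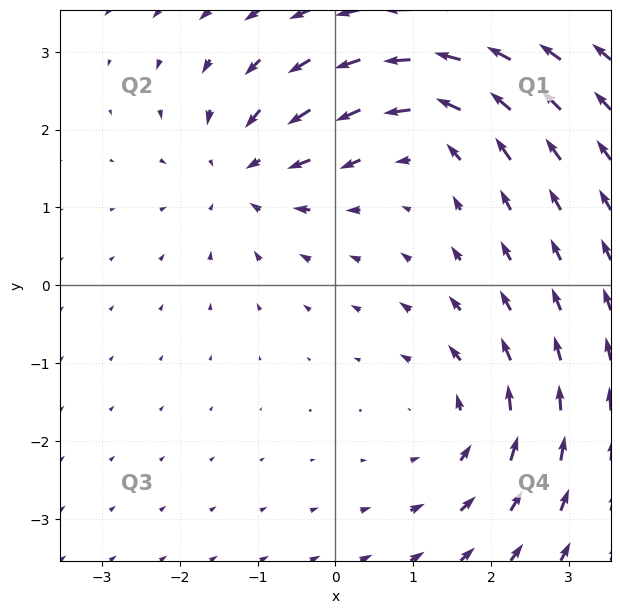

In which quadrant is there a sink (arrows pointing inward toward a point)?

The sink sits at approximately (-1.2, 1.5), which lies in quadrant Q2. The divergence there is about -5, negative as expected for a sink.

Q2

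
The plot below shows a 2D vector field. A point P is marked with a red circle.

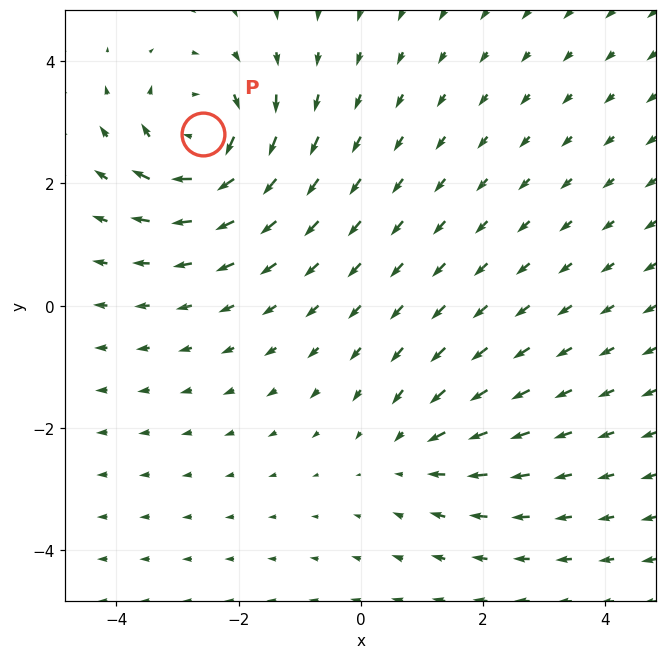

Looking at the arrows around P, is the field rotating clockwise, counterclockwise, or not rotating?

clockwise

Near P at (-2.6, 2.8) the arrows circulate clockwise. The curl (z-component) there is about -5; negative curl means clockwise rotation.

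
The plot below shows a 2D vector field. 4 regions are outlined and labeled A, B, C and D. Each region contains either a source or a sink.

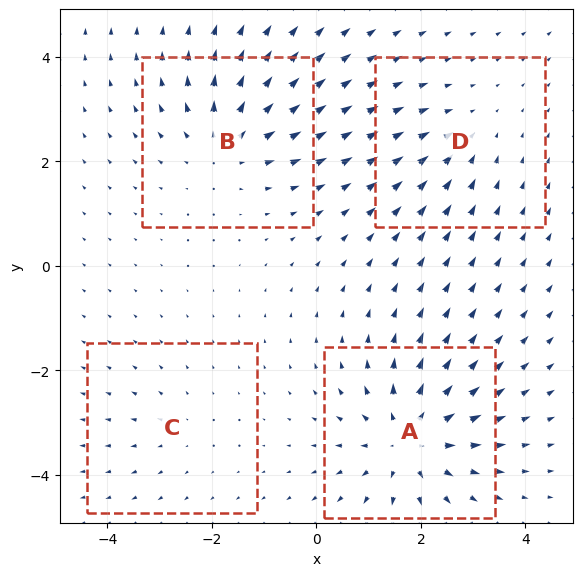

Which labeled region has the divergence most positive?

A

Divergence at each region's feature centre — A: about +6, B: about +5, C: about +2, D: about -3. Region A is most positive.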